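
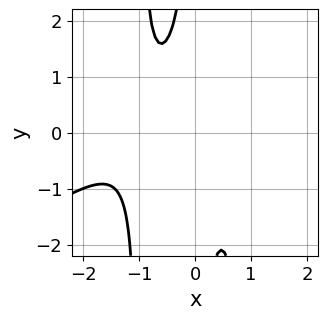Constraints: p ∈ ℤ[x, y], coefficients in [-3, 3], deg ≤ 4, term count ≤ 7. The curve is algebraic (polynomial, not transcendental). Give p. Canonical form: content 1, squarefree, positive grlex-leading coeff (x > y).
2*x^4 - 3*x^3*y + 2*x^3 + 3*x*y + 2

Degree: a generic line meets the curve in up to 4 points, so deg p = 4.
Against the integer gridlines: the curve avoids every integer x-axis point in the box; no y-intercept at any integer in the box.
Together with the visible shape, these determine p as stated.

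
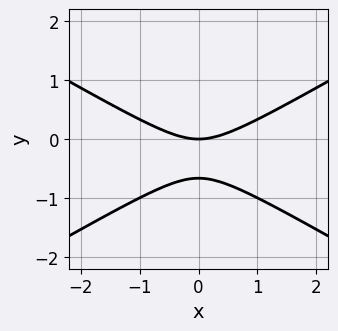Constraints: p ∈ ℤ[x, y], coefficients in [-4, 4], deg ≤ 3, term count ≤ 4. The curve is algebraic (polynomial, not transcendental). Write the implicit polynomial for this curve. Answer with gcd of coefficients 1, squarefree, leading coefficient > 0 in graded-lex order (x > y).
x^2 - 3*y^2 - 2*y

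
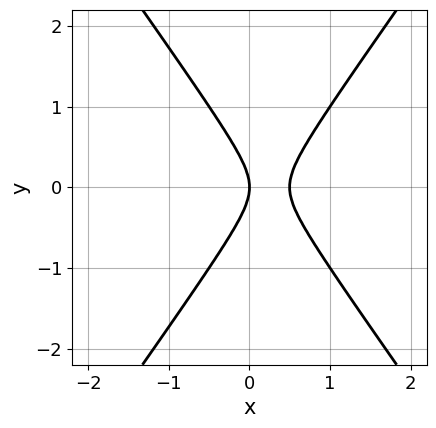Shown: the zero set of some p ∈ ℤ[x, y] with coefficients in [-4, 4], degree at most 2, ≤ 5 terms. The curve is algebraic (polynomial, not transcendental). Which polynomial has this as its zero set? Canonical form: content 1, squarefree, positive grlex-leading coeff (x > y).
2*x^2 - y^2 - x

(a) The degree is 2 — no degree-1 curve has this shape.
(b) Symmetries: it's symmetric under y → −y, forcing even powers of y.
(c) Reading off the gridlines: it meets the y-axis at y = 0 (among the integer gridlines); it meets the x-axis at x = 0 (among the integer gridlines).
(d) The integer polynomial consistent with all of this is the stated p.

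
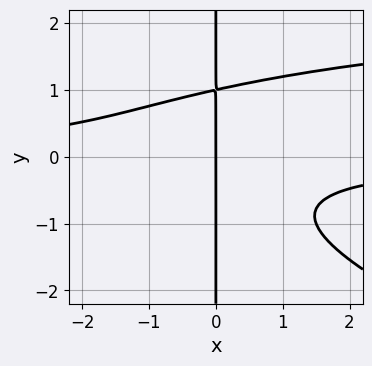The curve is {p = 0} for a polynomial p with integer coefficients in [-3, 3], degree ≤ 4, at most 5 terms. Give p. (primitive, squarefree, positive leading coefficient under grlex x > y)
deg p = 4.
Observable constraints: every point of the y-axis in the box is on the curve; it meets the x-axis at x = 0 (among the integer gridlines).
These observations pin down the coefficients.

x^2*y^2 + 3*x*y^3 - 3*x^2*y - 3*x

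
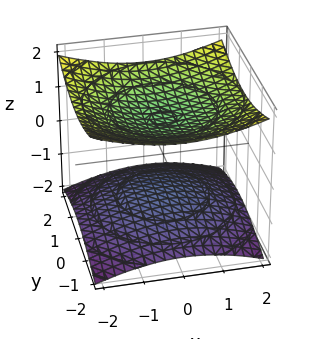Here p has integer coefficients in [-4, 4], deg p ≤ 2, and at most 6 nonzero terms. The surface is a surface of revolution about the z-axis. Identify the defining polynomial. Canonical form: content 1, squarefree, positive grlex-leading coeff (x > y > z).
1. The picture has 2 separate pieces.
2. deg p = 2.
3. Symmetry: the z-axis is an axis of rotation, so x and y enter only as x² + y².
4. Against the integer gridlines: the surface avoids every integer x-axis point in the box; the z-axis gridline crossings are at z ∈ {-1, 1}; no y-intercept at any integer in the box.
5. Together with the visible shape, these determine p as stated.

x^2 + y^2 - 3*z^2 + 3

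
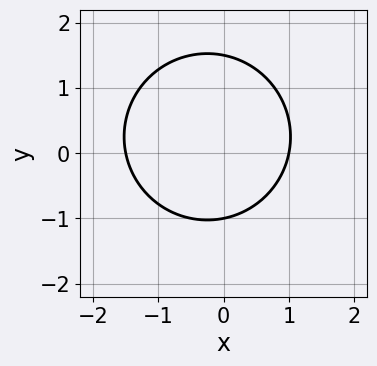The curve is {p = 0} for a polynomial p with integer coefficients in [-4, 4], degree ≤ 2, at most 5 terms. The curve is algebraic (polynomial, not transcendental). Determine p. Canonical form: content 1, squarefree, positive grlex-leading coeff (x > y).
2*x^2 + 2*y^2 + x - y - 3

Degree: the shape is more complex than any degree-1 curve, so deg p = 2.
Against the integer gridlines: it crosses the y-axis at the gridline y = -1; one x-axis crossing is at x = 1.
Together with the visible shape, these determine p as stated.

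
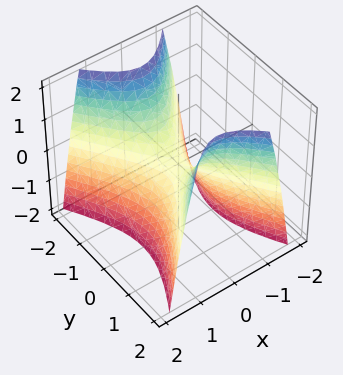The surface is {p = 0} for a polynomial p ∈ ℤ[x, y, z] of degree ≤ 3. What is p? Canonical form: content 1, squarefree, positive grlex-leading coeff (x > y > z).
(a) The degree is 2 — a saddle surface; a quadric.
(b) Symmetries: mirror symmetry x ↦ −x ⇒ only even powers of x; it's symmetric under y → −y, forcing even powers of y.
(c) Checking where it meets the axes: one z-axis crossing is at z = 0; it crosses the x-axis at the gridline x = 0.
(d) Putting this together gives p.

2*x^2 - y^2 + z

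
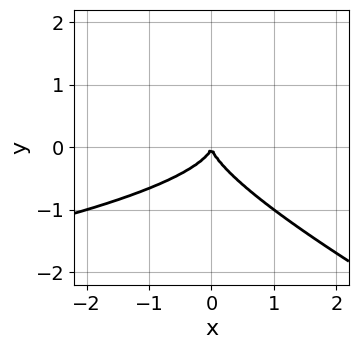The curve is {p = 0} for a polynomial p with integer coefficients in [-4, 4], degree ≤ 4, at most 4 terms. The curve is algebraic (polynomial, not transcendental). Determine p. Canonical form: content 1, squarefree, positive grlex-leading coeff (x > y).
x*y^2 + 2*y^3 + x^2

First, the degree is 3 — no degree-2 curve has this shape.
Next, checking where it meets the axes: it meets the y-axis at y = 0 (among the integer gridlines); one x-axis crossing is at x = 0.
Finally, these observations pin down the coefficients.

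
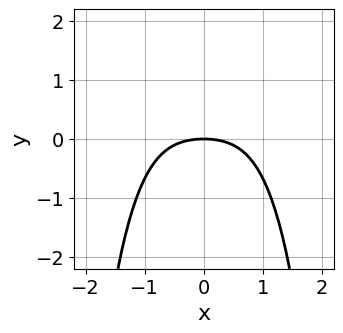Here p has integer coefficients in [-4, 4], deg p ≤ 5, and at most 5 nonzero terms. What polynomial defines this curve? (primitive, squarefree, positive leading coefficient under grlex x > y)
x^4 + x^2 + 3*y

(a) Degree: no degree-3 curve has this shape, so deg p = 4.
(b) Symmetries: mirror symmetry x ↦ −x ⇒ only even powers of x.
(c) Against the integer gridlines: one y-axis crossing is at y = 0; it meets the x-axis at x = 0 (among the integer gridlines).
(d) Together with the visible shape, these determine p as stated.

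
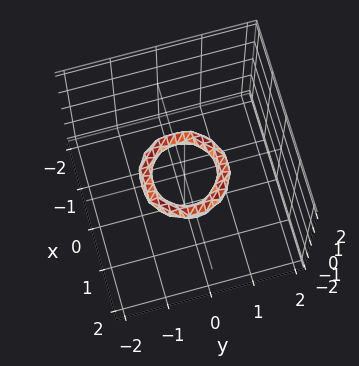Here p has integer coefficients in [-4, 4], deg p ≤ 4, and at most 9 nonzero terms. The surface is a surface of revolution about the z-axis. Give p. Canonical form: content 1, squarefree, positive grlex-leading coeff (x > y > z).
2*x^4 + 4*x^2*y^2 + 2*y^4 - 3*x^2 - 3*y^2 + 3*z^2 + 1

First, degree: the shape is more complex than any degree-3 surface, so deg p = 4.
Then, symmetries: rotational symmetry about the z-axis ⇒ p depends on x, y only through x² + y².
Then, checking where it meets the axes: the y-axis gridline crossings are at y ∈ {-1, 1}; a circular section at z = 0 has radius between 0 and 1; among the integer gridlines, it crosses the x-axis at x ∈ {-1, 1}; the surface avoids every integer z-axis point in the box.
Finally, these observations pin down the coefficients.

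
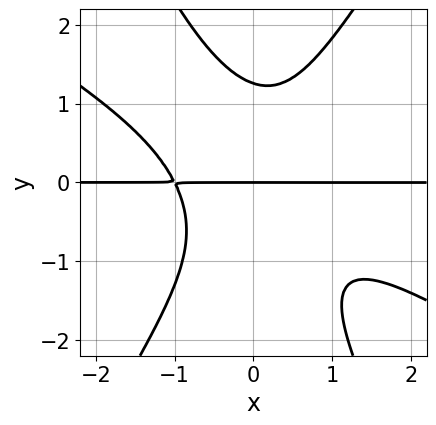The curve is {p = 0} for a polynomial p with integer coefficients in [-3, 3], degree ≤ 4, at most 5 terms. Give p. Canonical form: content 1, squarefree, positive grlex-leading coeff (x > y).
2*x^3*y + 3*x^2*y^2 - x*y^3 - y^4 + 2*y

First, deg p = 4. The shape is more complex than any degree-3 curve.
Next, from the visible intercepts: every point of the x-axis in the box is on the curve; it meets the y-axis at y = 0 (among the integer gridlines).
Finally, assembling these constraints gives the stated polynomial.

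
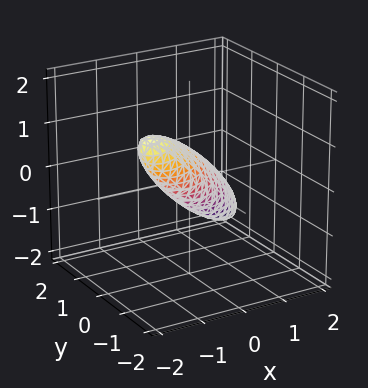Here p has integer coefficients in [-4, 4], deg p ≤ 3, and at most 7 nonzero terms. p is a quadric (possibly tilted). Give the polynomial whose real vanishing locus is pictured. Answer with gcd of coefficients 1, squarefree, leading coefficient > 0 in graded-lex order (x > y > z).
2*x^2 - 2*x*y + 3*x*z + 2*y^2 + 2*z^2 - 1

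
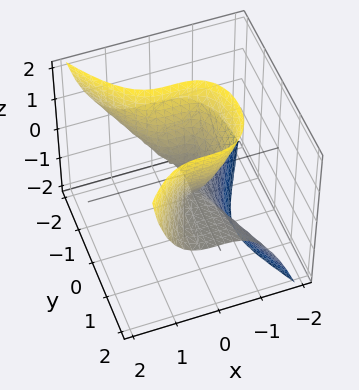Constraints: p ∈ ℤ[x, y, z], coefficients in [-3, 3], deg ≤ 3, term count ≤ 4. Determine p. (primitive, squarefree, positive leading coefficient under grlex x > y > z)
First, degree: the shape is more complex than any degree-2 surface, so deg p = 3.
Next, reading off the gridlines: one x-axis crossing is at x = 0; every point of the y-axis in the box is on the surface; it meets the z-axis at z = 0 (among the integer gridlines).
Finally, the integer polynomial consistent with all of this is the stated p.

3*x^3 - 2*y^2*z + y*z + z^2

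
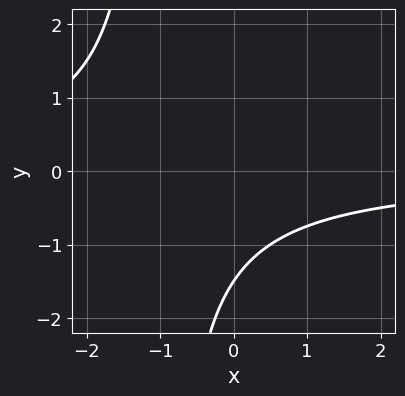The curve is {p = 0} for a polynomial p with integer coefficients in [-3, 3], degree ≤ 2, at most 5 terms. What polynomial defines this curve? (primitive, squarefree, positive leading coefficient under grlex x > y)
1. deg p = 2. The shape is more complex than any degree-1 curve.
2. Reading off the gridlines: no x-intercept at any integer in the box.
3. These observations pin down the coefficients.

2*x*y + 2*y + 3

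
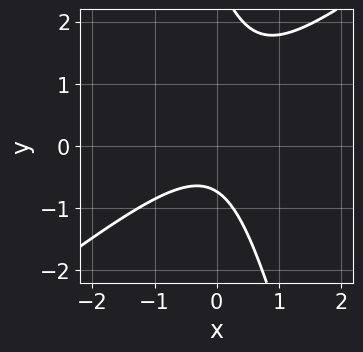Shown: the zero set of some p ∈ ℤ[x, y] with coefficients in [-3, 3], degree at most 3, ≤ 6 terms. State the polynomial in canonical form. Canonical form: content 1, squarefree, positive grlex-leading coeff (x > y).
3*x^2 - 3*x*y - y^2 + 2*y + 2

(a) deg p = 2. A generic line meets the curve in up to 2 points.
(b) From the axis intercepts and sections: no x-intercept at any integer in the box.
(c) Fitting integer coefficients to these (and the overall shape) gives p.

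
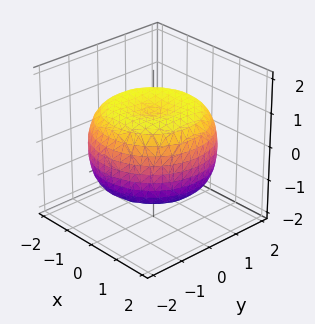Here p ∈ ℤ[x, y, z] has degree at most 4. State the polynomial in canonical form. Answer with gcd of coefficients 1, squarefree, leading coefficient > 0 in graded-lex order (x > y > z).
(a) The degree is 4 — no degree-3 surface has this shape.
(b) Symmetries: rotational symmetry about the z-axis ⇒ p depends on x, y only through x² + y².
(c) From the visible intercepts: among the integer gridlines, it crosses the z-axis at z ∈ {-1, 1}; a circular section at z = -1 has radius between 1 and 2.
(d) Putting this together gives p.

x^4 + 2*x^2*y^2 + y^4 - 2*x^2 - 2*y^2 + 3*z^2 - 3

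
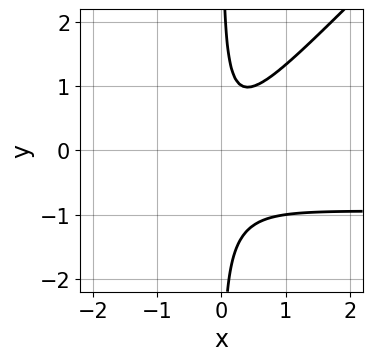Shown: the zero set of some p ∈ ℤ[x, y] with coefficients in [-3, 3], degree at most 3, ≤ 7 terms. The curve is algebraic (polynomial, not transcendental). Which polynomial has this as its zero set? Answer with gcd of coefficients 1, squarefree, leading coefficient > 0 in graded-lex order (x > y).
1. The degree is 3 — the shape is more complex than any degree-2 curve.
2. Observable constraints: it misses every integer gridline on the x-axis; it misses every integer gridline on the y-axis.
3. Together with the visible shape, these determine p as stated.

3*x^2*y - 3*x*y^2 + 3*x^2 - 2*x*y + 1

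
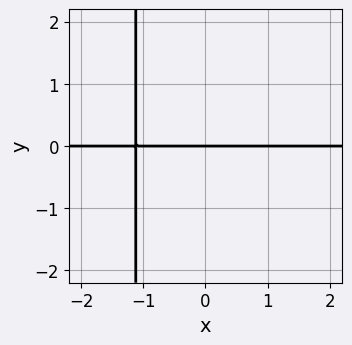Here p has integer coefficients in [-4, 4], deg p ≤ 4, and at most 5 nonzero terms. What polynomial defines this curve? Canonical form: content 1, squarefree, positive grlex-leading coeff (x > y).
3*x^3*y - 2*x*y + 2*y

First, deg p = 4. No degree-3 curve has this shape.
Then, from the visible intercepts: it meets the y-axis at y = 0 (among the integer gridlines); the visible x-axis segment lies entirely on the curve.
Finally, putting this together gives p.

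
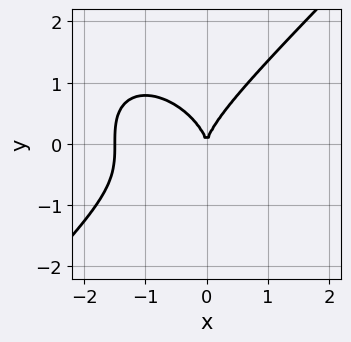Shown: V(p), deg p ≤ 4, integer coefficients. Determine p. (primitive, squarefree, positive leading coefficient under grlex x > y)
The degree is 3 — a generic line meets the curve in up to 3 points.
From the visible intercepts: one x-axis crossing is at x = 0; it crosses the y-axis at the gridline y = 0.
Together with the visible shape, these determine p as stated.

2*x^3 - 2*y^3 + 3*x^2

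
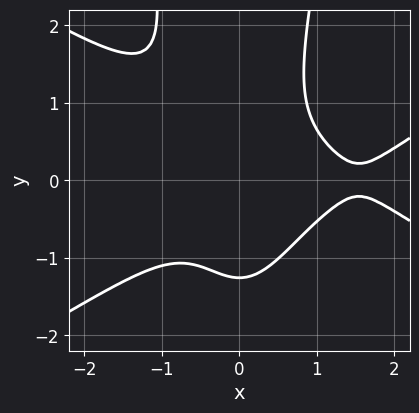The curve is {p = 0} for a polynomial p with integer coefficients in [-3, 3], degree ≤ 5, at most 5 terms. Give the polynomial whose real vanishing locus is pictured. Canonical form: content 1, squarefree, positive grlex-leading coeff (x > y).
1. Degree: no degree-3 curve has this shape, so deg p = 4.
2. Reading off the gridlines: it misses every integer gridline on the x-axis.
3. The integer polynomial consistent with all of this is the stated p.

x^4 - 3*x^2*y^2 - 2*x^3 + y^3 + 2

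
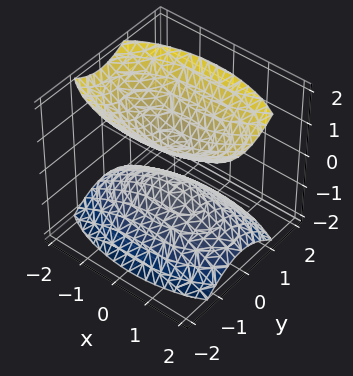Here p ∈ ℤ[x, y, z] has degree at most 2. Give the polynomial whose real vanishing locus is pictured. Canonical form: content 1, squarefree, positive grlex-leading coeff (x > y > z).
First, I count 2 distinct pieces. They look like related sheets of one shape, so recover p as a whole.
Next, degree: two sheets facing apart; a quadric, so deg p = 2.
Next, symmetries: the x ↦ −x reflection is a symmetry, so x appears only in even powers; mirror symmetry z ↦ −z ⇒ only even powers of z; mirror symmetry y ↦ −y ⇒ only even powers of y.
Then, against the integer gridlines: the surface avoids every integer x-axis point in the box; no y-intercept at any integer in the box.
Finally, assembling these constraints gives the stated polynomial.

x^2 + 3*y^2 - 2*z^2 + 1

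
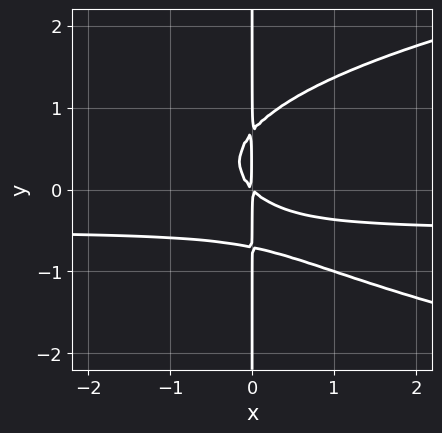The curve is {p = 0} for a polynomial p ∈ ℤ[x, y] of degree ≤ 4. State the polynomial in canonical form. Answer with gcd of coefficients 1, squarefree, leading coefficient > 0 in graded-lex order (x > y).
1. The degree is 4 — the shape is more complex than any degree-3 curve.
2. From the visible intercepts: the visible y-axis segment lies entirely on the curve.
3. These observations pin down the coefficients.

2*x*y^3 - 2*x^2*y - x^2 - x*y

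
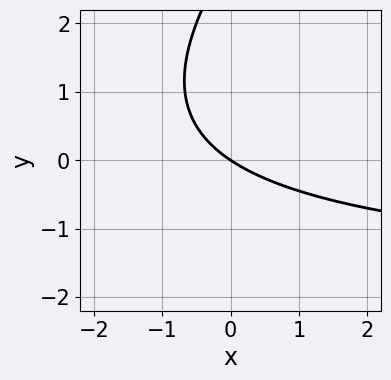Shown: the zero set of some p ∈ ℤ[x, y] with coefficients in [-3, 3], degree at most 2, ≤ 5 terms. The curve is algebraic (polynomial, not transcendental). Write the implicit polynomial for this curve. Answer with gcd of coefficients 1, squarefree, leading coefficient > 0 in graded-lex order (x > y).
1. deg p = 2. A generic line meets the curve in up to 2 points.
2. From the visible intercepts: it meets the y-axis at y = 0 (among the integer gridlines); one x-axis crossing is at x = 0.
3. Putting this together gives p.

x*y - y^2 + 2*x + 3*y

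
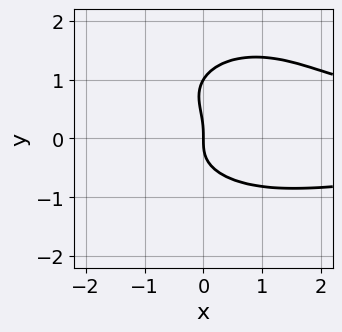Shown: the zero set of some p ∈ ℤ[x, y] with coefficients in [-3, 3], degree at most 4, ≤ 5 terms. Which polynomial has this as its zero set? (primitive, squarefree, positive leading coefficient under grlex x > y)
1. The degree is 4 — a generic line meets the curve in up to 4 points.
2. Reading off the gridlines: it crosses the x-axis at the gridline x = 0; among the integer gridlines, it crosses the y-axis at y ∈ {0, 1}.
3. The integer polynomial consistent with all of this is the stated p.

2*x^2*y^2 + 3*y^4 - 2*x*y^2 - 3*y^3 - 3*x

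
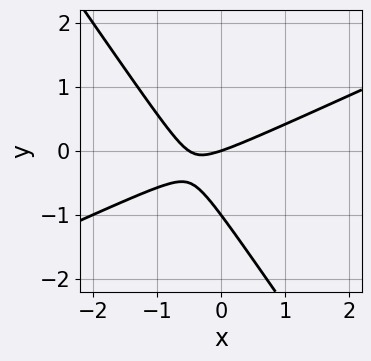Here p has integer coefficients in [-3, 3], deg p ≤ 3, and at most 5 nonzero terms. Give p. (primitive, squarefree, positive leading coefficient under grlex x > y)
2*x^2 - 3*x*y - 3*y^2 + x - 3*y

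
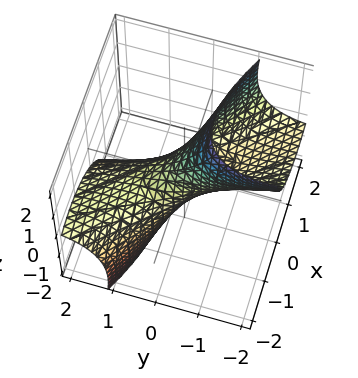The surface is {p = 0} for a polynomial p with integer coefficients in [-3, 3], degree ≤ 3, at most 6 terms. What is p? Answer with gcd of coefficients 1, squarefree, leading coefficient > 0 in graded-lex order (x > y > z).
2*x^2 + 3*x*y + y^2 + 3*y*z + z^2 - 1

The degree is 2 — the shape is more complex than any degree-1 surface.
From the axis intercepts and sections: the z-axis gridline crossings are at z ∈ {-1, 1}; the y-axis gridline crossings are at y ∈ {-1, 1}.
These observations pin down the coefficients.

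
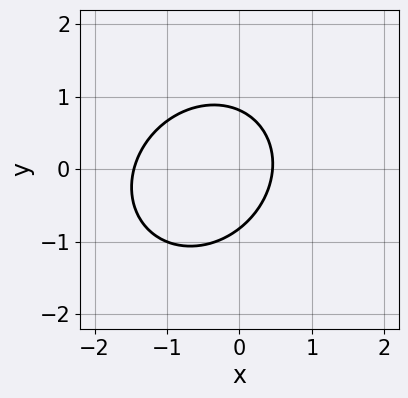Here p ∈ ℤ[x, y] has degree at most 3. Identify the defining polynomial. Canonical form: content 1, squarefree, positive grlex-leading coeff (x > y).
3*x^2 - x*y + 3*y^2 + 3*x - 2

1. The degree is 2 — the shape is more complex than any degree-1 curve.
2. Matching integer coefficients to the picture gives p.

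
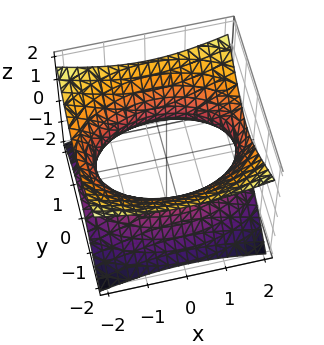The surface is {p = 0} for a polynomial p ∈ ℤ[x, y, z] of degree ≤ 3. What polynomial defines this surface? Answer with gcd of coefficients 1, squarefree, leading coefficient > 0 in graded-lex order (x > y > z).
First, degree: one connected sheet with a waist; a quadric, so deg p = 2.
Next, symmetries: it's symmetric under x → −x, forcing even powers of x; mirror symmetry z ↦ −z ⇒ only even powers of z; the y ↦ −y reflection is a symmetry, so y appears only in even powers.
Next, reading off the gridlines: the surface avoids every integer z-axis point in the box.
Finally, putting this together gives p.

x^2 + 2*y^2 - 3*z^2 - 3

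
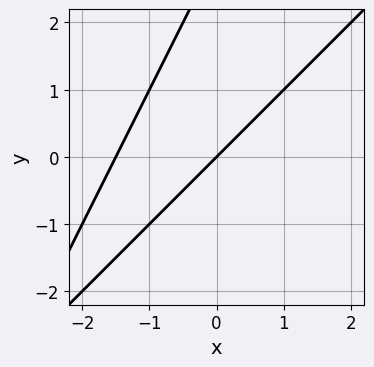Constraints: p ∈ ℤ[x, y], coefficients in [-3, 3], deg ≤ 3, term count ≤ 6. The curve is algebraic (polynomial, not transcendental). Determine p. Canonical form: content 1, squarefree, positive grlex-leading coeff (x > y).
2*x^2 - 3*x*y + y^2 + 3*x - 3*y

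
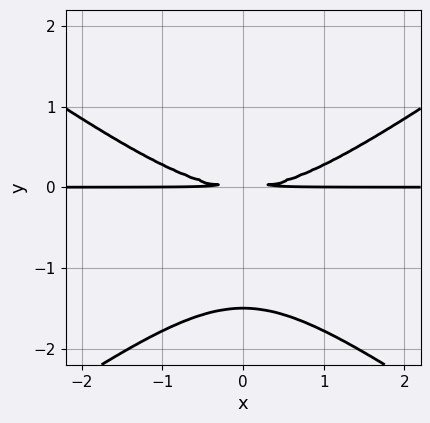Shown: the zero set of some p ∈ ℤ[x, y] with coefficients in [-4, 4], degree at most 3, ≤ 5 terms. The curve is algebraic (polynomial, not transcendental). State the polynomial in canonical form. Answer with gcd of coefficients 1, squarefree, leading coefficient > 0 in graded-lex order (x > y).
x^2*y - 2*y^3 - 3*y^2

1. Degree: the shape is more complex than any degree-2 curve, so deg p = 3.
2. Symmetries: mirror symmetry x ↦ −x ⇒ only even powers of x.
3. Reading off the gridlines: every point of the x-axis in the box is on the curve.
4. These observations pin down the coefficients.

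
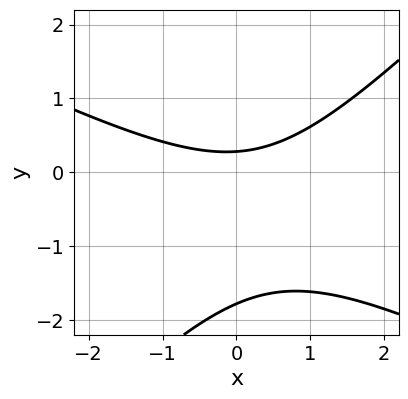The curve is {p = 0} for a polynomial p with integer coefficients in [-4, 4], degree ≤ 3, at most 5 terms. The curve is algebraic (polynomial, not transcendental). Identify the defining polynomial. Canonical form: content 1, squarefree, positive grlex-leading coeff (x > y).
x^2 + x*y - 2*y^2 - 3*y + 1

1. The degree is 2 — no degree-1 curve has this shape.
2. Reading off the gridlines: no x-intercept at any integer in the box.
3. Solving for integer coefficients yields p as stated.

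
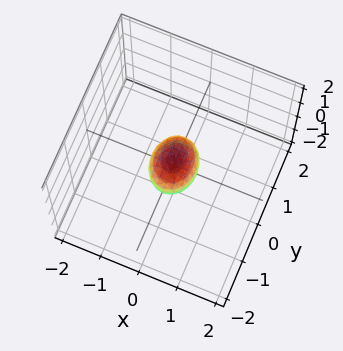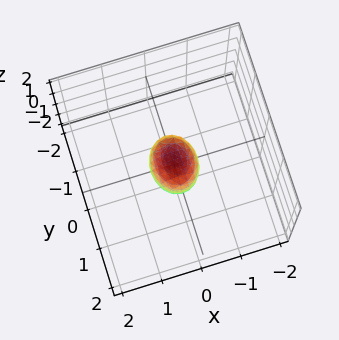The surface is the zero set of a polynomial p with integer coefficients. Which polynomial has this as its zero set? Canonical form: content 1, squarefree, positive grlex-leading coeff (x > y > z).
3*x^2 + 2*y^2 + 2*z^2 - 1

deg p = 2. Bounded and convex; a quadric.
Symmetries: it's symmetric under z → −z, forcing even powers of z; it's symmetric under y → −y, forcing even powers of y; mirror symmetry x ↦ −x ⇒ only even powers of x.
These observations pin down the coefficients.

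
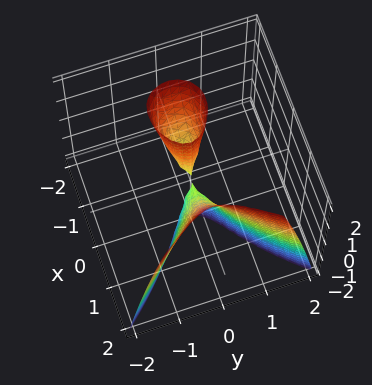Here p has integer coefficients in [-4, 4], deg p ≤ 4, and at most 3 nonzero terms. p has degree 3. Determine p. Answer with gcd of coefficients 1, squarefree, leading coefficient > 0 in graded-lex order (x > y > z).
x^3 - x*z - 3*y^2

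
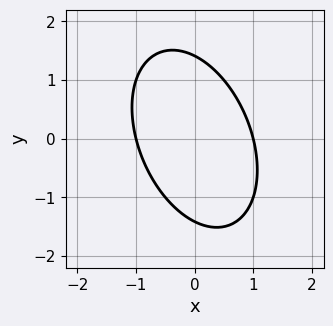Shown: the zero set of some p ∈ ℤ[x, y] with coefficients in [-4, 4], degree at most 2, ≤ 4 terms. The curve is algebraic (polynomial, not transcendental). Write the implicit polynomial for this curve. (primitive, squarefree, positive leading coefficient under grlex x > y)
(a) deg p = 2.
(b) From the visible intercepts: the x-axis gridline crossings are at x ∈ {-1, 1}.
(c) Putting this together gives p.

2*x^2 + x*y + y^2 - 2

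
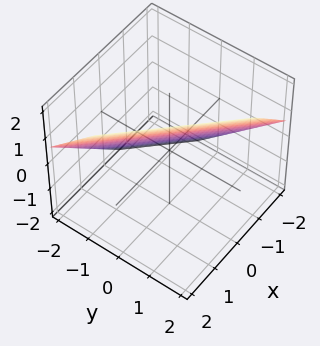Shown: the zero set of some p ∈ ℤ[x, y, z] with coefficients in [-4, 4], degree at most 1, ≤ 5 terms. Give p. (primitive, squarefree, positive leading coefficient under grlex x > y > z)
1. deg p = 1.
2. The integer polynomial consistent with all of this is the stated p.

3*x + 3*y - 3*z + 2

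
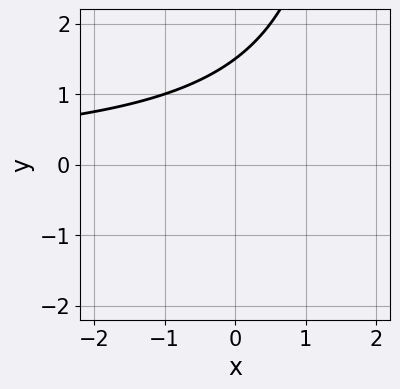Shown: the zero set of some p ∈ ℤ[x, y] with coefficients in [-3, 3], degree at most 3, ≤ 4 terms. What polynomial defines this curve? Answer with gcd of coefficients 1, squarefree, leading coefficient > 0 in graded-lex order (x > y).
(a) The degree is 2 — a generic line meets the curve in up to 2 points.
(b) Against the integer gridlines: it misses every integer gridline on the x-axis.
(c) Together with the visible shape, these determine p as stated.

x*y - 2*y + 3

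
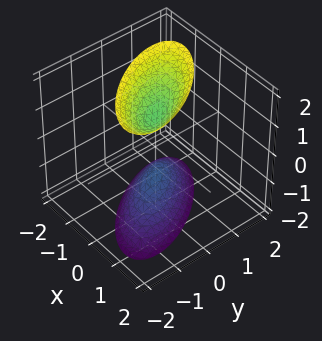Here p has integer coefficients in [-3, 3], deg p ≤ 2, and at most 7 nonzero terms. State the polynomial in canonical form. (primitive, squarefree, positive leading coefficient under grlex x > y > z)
3*x^2 + 3*x*y + 2*y^2 - z^2 + 1

The picture has 2 separate pieces.
The degree is 2 — no degree-1 surface has this shape.
Observable constraints: the z-axis gridline crossings are at z ∈ {-1, 1}; the surface avoids every integer y-axis point in the box; the surface avoids every integer x-axis point in the box.
Assembling these constraints gives the stated polynomial.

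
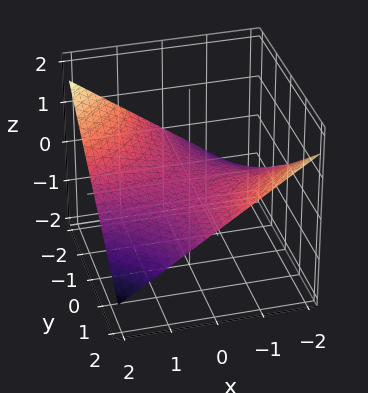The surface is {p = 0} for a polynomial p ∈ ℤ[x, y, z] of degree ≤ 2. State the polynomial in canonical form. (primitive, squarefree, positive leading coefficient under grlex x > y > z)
(a) deg p = 2. A saddle surface; a quadric.
(b) Against the integer gridlines: it meets the z-axis at z = 0 (among the integer gridlines); the visible x-axis segment lies entirely on the surface.
(c) Assembling these constraints gives the stated polynomial. Check: (0, -1, 0) on the y-axis lies on the surface, and p(0, -1, 0) = 0. ✓

x*y + 3*z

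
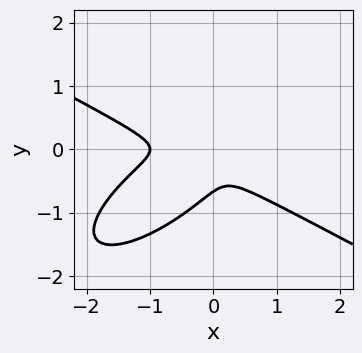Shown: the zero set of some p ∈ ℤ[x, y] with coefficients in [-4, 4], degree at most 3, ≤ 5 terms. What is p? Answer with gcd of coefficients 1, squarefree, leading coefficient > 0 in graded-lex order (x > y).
1. Degree: the shape is more complex than any degree-2 curve, so deg p = 3.
2. Observable constraints: it meets the x-axis at x = -1 (among the integer gridlines).
3. Fitting integer coefficients to these (and the overall shape) gives p.

x^3 - 2*x*y^2 + 3*y^3 + x^2 + 2*y^2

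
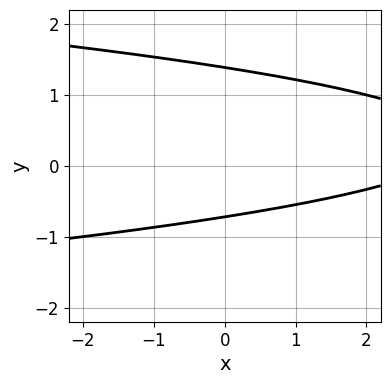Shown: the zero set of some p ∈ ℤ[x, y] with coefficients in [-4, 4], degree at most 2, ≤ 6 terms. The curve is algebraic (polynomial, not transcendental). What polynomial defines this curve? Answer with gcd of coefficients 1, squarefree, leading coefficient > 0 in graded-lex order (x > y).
3*y^2 + x - 2*y - 3

(a) Degree: no degree-1 curve has this shape, so deg p = 2.
(b) Against the integer gridlines: no x-intercept at any integer in the box.
(c) Assembling these constraints gives the stated polynomial.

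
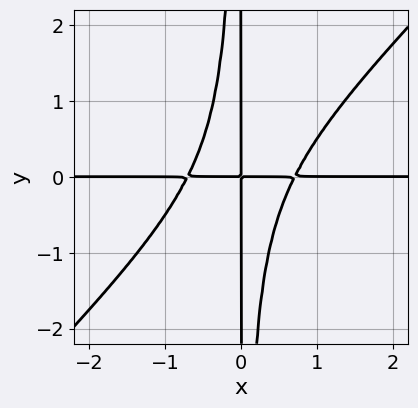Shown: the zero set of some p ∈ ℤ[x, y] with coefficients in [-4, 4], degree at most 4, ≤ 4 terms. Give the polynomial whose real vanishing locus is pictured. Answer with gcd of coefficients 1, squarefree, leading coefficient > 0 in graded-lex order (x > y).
1. The degree is 4 — a generic line meets the curve in up to 4 points.
2. Observable constraints: the visible y-axis segment lies entirely on the curve; every point of the x-axis in the box is on the curve.
3. Together with the visible shape, these determine p as stated.

2*x^3*y - 2*x^2*y^2 - x*y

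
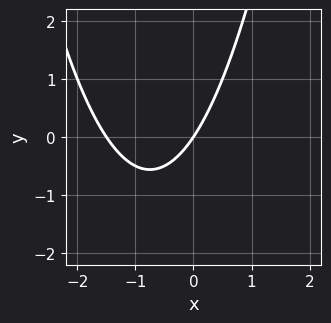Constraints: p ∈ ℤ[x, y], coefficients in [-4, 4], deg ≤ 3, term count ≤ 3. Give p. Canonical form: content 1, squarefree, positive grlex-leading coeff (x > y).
2*x^2 + 3*x - 2*y

deg p = 2. No degree-1 curve has this shape.
Checking where it meets the axes: it crosses the y-axis at the gridline y = 0; it meets the x-axis at x = 0 (among the integer gridlines).
Assembling these constraints gives the stated polynomial.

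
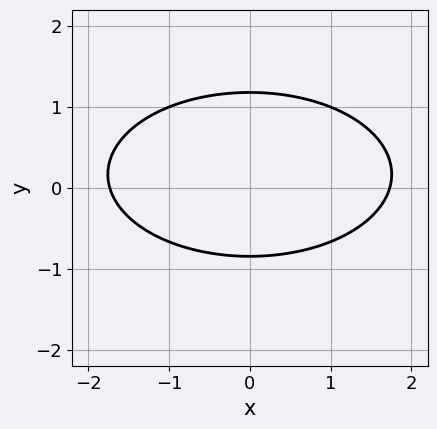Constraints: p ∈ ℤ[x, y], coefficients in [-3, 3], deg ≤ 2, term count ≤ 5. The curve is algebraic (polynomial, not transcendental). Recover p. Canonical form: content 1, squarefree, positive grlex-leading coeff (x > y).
x^2 + 3*y^2 - y - 3

First, deg p = 2.
Then, symmetries: mirror symmetry x ↦ −x ⇒ only even powers of x.
Finally, the integer polynomial consistent with all of this is the stated p.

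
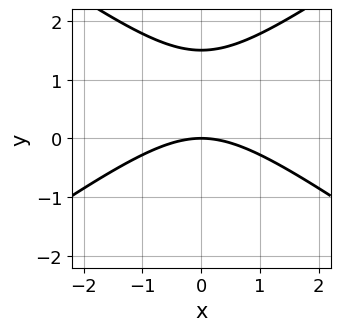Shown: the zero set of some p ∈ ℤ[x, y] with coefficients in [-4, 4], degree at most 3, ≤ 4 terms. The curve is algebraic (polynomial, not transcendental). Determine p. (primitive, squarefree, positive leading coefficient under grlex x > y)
First, degree: the shape is more complex than any degree-1 curve, so deg p = 2.
Next, symmetries: the x ↦ −x reflection is a symmetry, so x appears only in even powers.
Then, checking where it meets the axes: it meets the y-axis at y = 0 (among the integer gridlines); it crosses the x-axis at the gridline x = 0.
Finally, the integer polynomial consistent with all of this is the stated p.

x^2 - 2*y^2 + 3*y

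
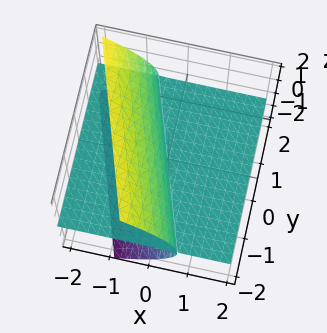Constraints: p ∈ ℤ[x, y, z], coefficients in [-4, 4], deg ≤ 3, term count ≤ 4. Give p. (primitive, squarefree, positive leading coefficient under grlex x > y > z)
There are 2 components.
Degree: no degree-2 surface has this shape, so deg p = 3.
From the axis intercepts and sections: every point of the x-axis in the box is on the surface; one z-axis crossing is at z = 0; every point of the y-axis in the box is on the surface.
These observations pin down the coefficients.

z^3 + 3*x*z + y*z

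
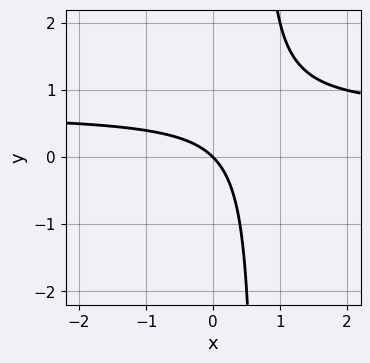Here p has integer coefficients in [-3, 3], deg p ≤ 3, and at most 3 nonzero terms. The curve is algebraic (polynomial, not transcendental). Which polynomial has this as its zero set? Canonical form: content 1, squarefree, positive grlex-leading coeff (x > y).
3*x*y - 2*x - 2*y

(a) Degree: no degree-1 curve has this shape, so deg p = 2.
(b) Reading off the gridlines: it meets the x-axis at x = 0 (among the integer gridlines); it meets the y-axis at y = 0 (among the integer gridlines).
(c) Putting this together gives p.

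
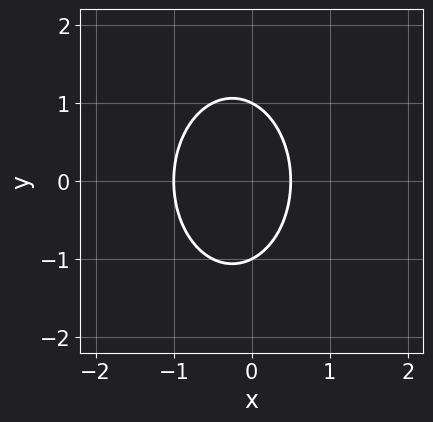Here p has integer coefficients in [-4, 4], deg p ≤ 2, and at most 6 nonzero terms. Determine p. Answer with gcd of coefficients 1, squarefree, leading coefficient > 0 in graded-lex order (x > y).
deg p = 2. No degree-1 curve has this shape.
Symmetries: mirror symmetry y ↦ −y ⇒ only even powers of y.
From the axis intercepts and sections: it meets the x-axis at x = -1 (among the integer gridlines); the y-axis gridline crossings are at y ∈ {-1, 1}.
These observations pin down the coefficients.

2*x^2 + y^2 + x - 1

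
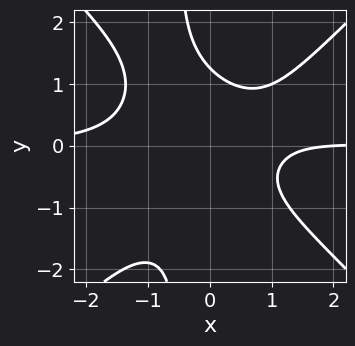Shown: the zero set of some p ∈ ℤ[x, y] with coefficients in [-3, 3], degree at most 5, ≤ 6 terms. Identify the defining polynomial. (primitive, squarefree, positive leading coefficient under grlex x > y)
2*x^3*y - 2*x*y^3 - y^3 - x + 2

The degree is 4 — a generic line meets the curve in up to 4 points.
Observable constraints: one x-axis crossing is at x = 2.
Fitting integer coefficients to these (and the overall shape) gives p.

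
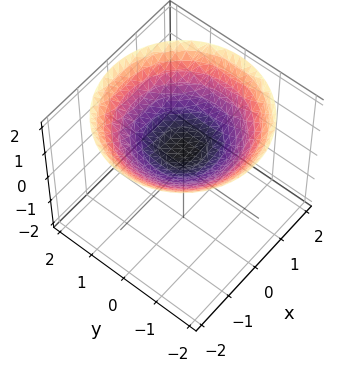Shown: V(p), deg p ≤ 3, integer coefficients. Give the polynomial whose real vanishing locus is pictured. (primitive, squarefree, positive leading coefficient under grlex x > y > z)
(a) Degree: the shape is more complex than any degree-1 surface, so deg p = 2.
(b) Symmetry: the z-axis is an axis of rotation, so x and y enter only as x² + y².
(c) From the axis intercepts and sections: no x-intercept at any integer in the box; a circular section at z = 1 has radius exactly 1; no y-intercept at any integer in the box.
(d) These observations pin down the coefficients.

x^2 + y^2 - 3*z + 2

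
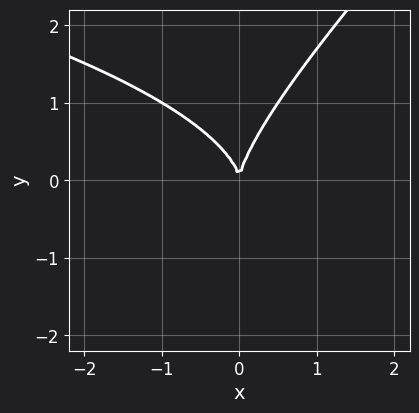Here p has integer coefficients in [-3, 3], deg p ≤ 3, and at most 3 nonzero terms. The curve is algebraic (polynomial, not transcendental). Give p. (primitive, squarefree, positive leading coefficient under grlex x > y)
x*y^2 - y^3 + 2*x^2

Degree: no degree-2 curve has this shape, so deg p = 3.
Checking where it meets the axes: it crosses the y-axis at the gridline y = 0; it meets the x-axis at x = 0 (among the integer gridlines).
Together with the visible shape, these determine p as stated.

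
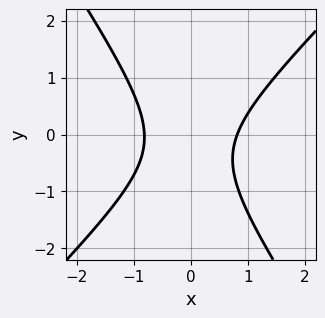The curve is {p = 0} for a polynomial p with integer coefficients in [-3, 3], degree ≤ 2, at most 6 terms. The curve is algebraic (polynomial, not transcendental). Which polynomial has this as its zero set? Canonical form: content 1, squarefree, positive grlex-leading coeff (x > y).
3*x^2 - x*y - 2*y^2 - y - 2

First, the degree is 2 — the shape is more complex than any degree-1 curve.
Next, observable constraints: no y-intercept at any integer in the box.
Finally, together with the visible shape, these determine p as stated.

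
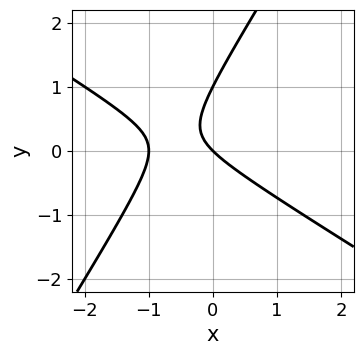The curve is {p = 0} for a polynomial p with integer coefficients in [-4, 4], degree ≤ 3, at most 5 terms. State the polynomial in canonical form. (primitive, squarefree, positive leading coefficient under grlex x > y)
x^2 + x*y - y^2 + x + y

Degree: no degree-1 curve has this shape, so deg p = 2.
From the visible intercepts: among the integer gridlines, it crosses the x-axis at x ∈ {-1, 0}; among the integer gridlines, it crosses the y-axis at y ∈ {0, 1}.
Putting this together gives p.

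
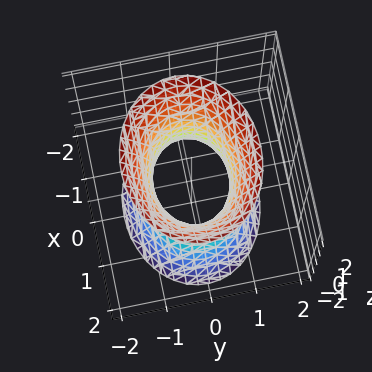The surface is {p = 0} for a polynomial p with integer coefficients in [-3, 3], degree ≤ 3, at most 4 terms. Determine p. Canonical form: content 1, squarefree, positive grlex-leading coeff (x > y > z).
2*x^2 + 3*y^2 - z^2 - 2

Degree: one connected sheet with a waist; a quadric, so deg p = 2.
Symmetries: mirror symmetry y ↦ −y ⇒ only even powers of y; mirror symmetry z ↦ −z ⇒ only even powers of z; mirror symmetry x ↦ −x ⇒ only even powers of x.
From the visible intercepts: the surface avoids every integer z-axis point in the box; the x-axis gridline crossings are at x ∈ {-1, 1}.
Fitting integer coefficients to these (and the overall shape) gives p.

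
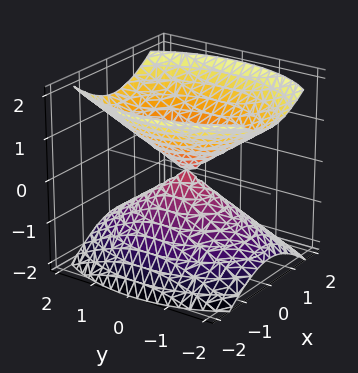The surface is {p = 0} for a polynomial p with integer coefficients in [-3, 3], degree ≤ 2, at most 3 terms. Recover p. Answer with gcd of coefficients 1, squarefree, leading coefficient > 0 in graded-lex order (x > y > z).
The picture has 2 separate pieces. They look like related sheets of one shape, so recover p as a whole.
Degree: a double cone through the origin; a quadric, so deg p = 2.
Symmetries: it's symmetric under z → −z, forcing even powers of z; mirror symmetry x ↦ −x ⇒ only even powers of x; mirror symmetry y ↦ −y ⇒ only even powers of y.
Reading off the gridlines: one y-axis crossing is at y = 0; it crosses the z-axis at the gridline z = 0; it meets the x-axis at x = 0 (among the integer gridlines).
Solving for integer coefficients yields p as stated.

2*x^2 + y^2 - 2*z^2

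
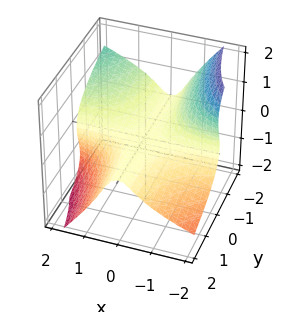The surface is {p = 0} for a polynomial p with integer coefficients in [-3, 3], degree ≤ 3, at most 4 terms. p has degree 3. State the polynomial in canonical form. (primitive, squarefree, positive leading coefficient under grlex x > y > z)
2*x^2*y + 3*x*z^2 + 3*z^3 + 2*z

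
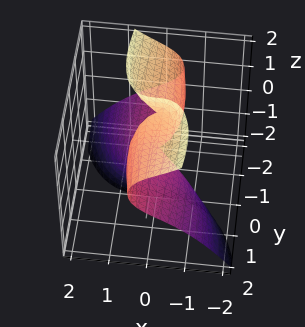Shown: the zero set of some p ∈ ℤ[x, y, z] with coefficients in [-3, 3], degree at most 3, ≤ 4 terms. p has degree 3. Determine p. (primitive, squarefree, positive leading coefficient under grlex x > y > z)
2*x^3 + x*y^2 + 2*y*z^2 - 3*y*z

The degree is 3 — a generic line meets the surface in up to 3 points.
Checking where it meets the axes: the visible z-axis segment lies entirely on the surface; every point of the y-axis in the box is on the surface; one x-axis crossing is at x = 0.
Solving for integer coefficients yields p as stated.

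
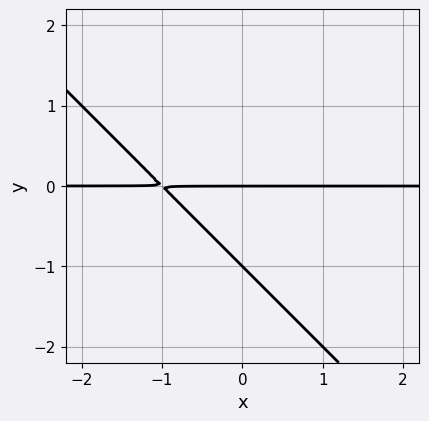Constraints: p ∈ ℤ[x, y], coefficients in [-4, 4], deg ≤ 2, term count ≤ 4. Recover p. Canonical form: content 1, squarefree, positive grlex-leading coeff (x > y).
deg p = 2. The shape is more complex than any degree-1 curve.
From the visible intercepts: every point of the x-axis in the box is on the curve; the y-axis gridline crossings are at y ∈ {-1, 0}.
Solving for integer coefficients yields p as stated.

x*y + y^2 + y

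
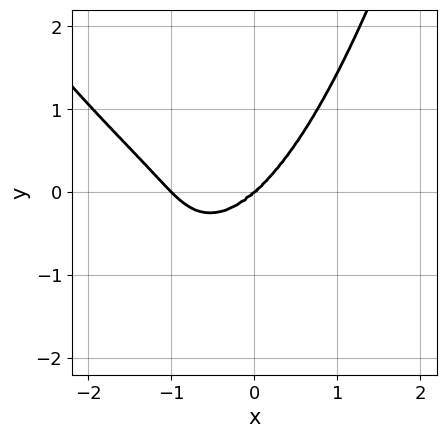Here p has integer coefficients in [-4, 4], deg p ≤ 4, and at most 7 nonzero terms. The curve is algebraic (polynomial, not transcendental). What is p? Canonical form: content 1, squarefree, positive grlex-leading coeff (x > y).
Degree: a generic line meets the curve in up to 4 points, so deg p = 4.
Checking where it meets the axes: it crosses the y-axis at the gridline y = 0; among the integer gridlines, it crosses the x-axis at x ∈ {-1, 0}.
Fitting integer coefficients to these (and the overall shape) gives p.

2*x^4 + 2*x^3*y + x^2*y^2 + 2*x^3 - 3*y^3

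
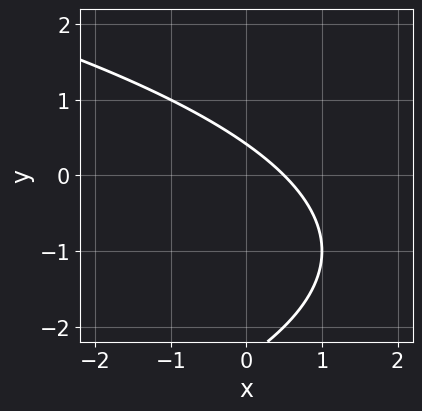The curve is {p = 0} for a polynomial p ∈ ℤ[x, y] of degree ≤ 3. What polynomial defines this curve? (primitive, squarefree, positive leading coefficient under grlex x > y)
y^2 + 2*x + 2*y - 1

The degree is 2 — a generic line meets the curve in up to 2 points.
Matching integer coefficients to the picture gives p.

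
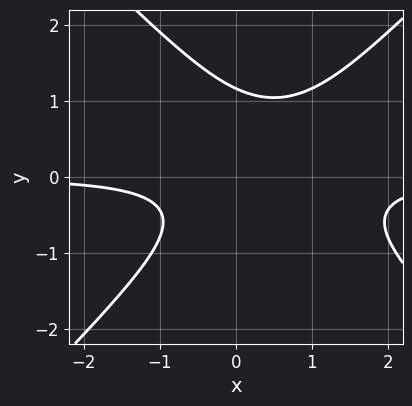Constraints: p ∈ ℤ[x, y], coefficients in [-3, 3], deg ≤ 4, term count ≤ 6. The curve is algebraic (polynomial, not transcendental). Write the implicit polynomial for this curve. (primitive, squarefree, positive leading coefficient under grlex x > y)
deg p = 3.
From the visible intercepts: it misses every integer gridline on the x-axis.
Solving for integer coefficients yields p as stated.

3*x^2*y - 3*y^3 - 3*x*y + 2*y^2 + 2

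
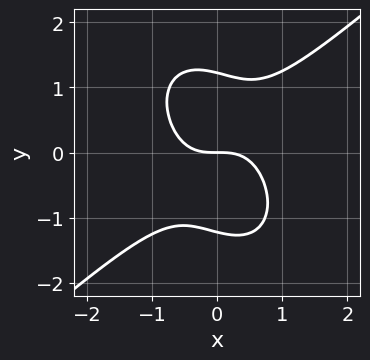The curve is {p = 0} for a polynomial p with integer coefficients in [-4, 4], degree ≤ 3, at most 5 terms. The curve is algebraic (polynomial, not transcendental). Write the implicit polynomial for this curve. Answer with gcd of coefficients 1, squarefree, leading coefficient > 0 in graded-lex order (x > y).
deg p = 3.
From the axis intercepts and sections: it meets the x-axis at x = 0 (among the integer gridlines); it crosses the y-axis at the gridline y = 0.
Assembling these constraints gives the stated polynomial.

3*x^3 - x^2*y - x*y^2 - 2*y^3 + 3*y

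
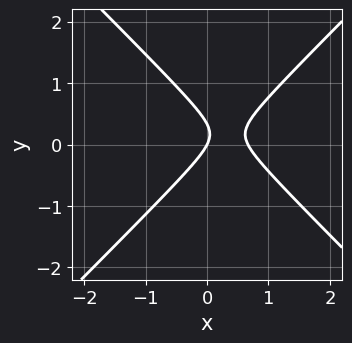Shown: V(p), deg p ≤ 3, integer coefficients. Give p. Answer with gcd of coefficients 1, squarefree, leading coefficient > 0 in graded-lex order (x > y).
3*x^2 - 3*y^2 - 2*x + y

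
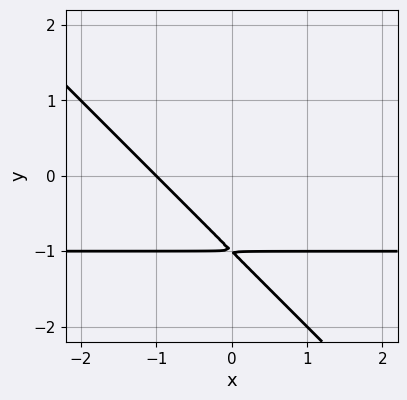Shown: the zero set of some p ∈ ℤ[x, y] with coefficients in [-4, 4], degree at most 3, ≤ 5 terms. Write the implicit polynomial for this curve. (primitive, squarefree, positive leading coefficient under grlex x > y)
First, degree: the shape is more complex than any degree-1 curve, so deg p = 2.
Next, observable constraints: it crosses the x-axis at the gridline x = -1.
Finally, solving for integer coefficients yields p as stated.

x*y + y^2 + x + 2*y + 1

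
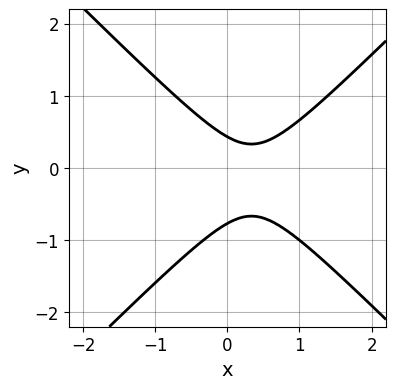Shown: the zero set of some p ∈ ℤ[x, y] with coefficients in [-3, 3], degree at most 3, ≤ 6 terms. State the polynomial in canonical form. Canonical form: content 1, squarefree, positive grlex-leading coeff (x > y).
The degree is 2 — no degree-1 curve has this shape.
Reading off the gridlines: the curve avoids every integer x-axis point in the box.
Assembling these constraints gives the stated polynomial.

3*x^2 - 3*y^2 - 2*x - y + 1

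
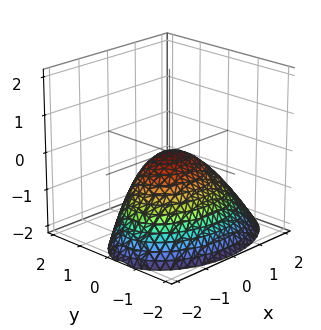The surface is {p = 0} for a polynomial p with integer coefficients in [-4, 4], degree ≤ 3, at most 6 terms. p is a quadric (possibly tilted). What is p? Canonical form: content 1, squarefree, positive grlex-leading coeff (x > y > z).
x^2 + 2*y^2 - y*z + 2*z

First, deg p = 2. No degree-1 surface has this shape.
Then, from the visible intercepts: it meets the z-axis at z = 0 (among the integer gridlines); one y-axis crossing is at y = 0.
Finally, the integer polynomial consistent with all of this is the stated p.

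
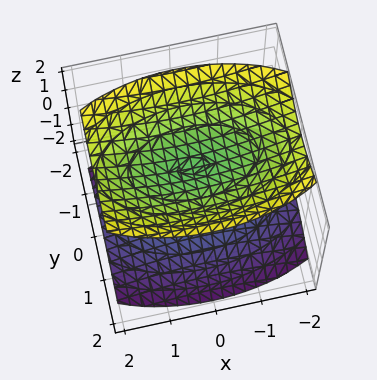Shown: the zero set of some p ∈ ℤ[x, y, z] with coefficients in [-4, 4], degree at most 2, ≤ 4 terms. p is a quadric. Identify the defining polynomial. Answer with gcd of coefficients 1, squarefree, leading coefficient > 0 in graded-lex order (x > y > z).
x^2 + 3*y^2 - 3*z^2 + 3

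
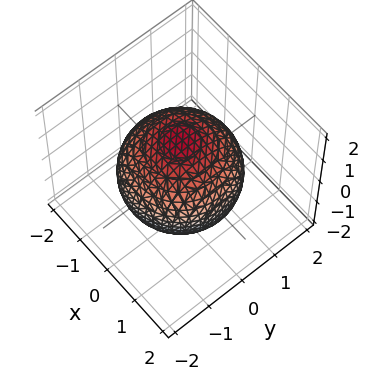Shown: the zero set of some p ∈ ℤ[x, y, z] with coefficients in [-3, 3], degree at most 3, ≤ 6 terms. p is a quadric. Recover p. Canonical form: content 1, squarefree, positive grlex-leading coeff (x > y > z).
x^2 + y^2 + z^2 - 2

First, degree: bounded and convex; a quadric, so deg p = 2.
Next, symmetries: the z ↦ −z reflection is a symmetry, so z appears only in even powers; rotational symmetry about the z-axis ⇒ p depends on x, y only through x² + y².
Next, observable constraints: a circular section at z = 1 has radius exactly 1.
Finally, these observations pin down the coefficients.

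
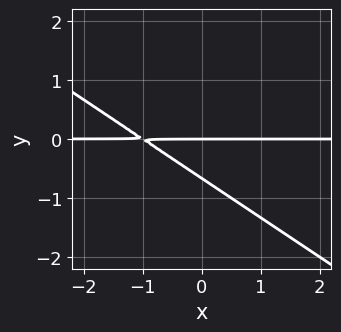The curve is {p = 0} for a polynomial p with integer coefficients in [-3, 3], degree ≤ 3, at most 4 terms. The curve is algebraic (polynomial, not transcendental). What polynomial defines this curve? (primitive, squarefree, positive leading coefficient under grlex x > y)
2*x*y + 3*y^2 + 2*y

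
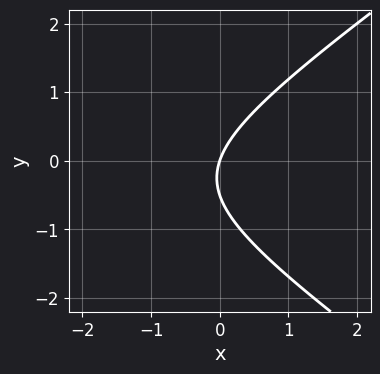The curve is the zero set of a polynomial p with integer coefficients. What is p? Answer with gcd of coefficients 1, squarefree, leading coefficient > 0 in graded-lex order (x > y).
x^2 - 2*y^2 + 3*x - y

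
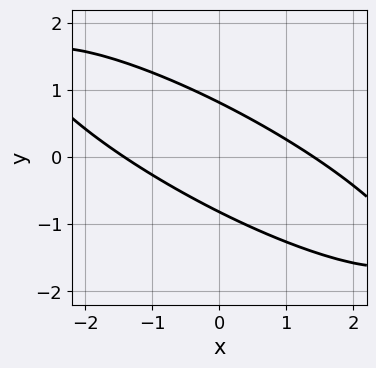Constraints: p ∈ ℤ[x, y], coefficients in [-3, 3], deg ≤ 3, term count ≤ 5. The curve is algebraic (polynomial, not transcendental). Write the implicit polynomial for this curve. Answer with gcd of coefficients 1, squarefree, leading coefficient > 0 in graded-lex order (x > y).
deg p = 2. A generic line meets the curve in up to 2 points.
The integer polynomial consistent with all of this is the stated p.

x^2 + 3*x*y + 3*y^2 - 2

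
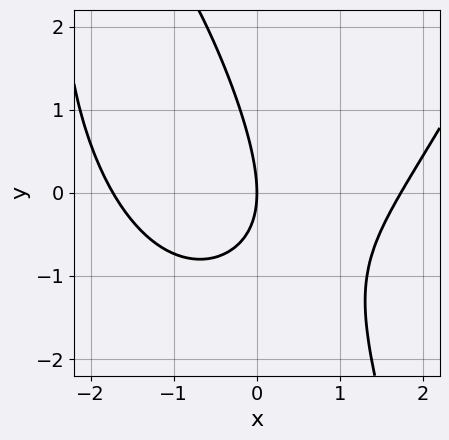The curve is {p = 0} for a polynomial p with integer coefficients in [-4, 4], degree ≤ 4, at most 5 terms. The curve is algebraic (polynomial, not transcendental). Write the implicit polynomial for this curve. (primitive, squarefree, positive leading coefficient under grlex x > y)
x^3 - 2*x*y - y^2 - 3*x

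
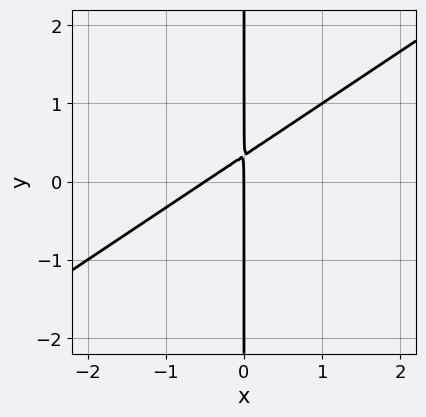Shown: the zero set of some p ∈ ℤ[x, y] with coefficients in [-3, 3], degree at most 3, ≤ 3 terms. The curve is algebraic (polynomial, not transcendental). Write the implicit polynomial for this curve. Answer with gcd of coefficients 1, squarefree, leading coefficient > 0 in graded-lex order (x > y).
First, degree: no degree-1 curve has this shape, so deg p = 2.
Then, from the visible intercepts: it crosses the x-axis at the gridline x = 0; the visible y-axis segment lies entirely on the curve.
Finally, matching integer coefficients to the picture gives p.

2*x^2 - 3*x*y + x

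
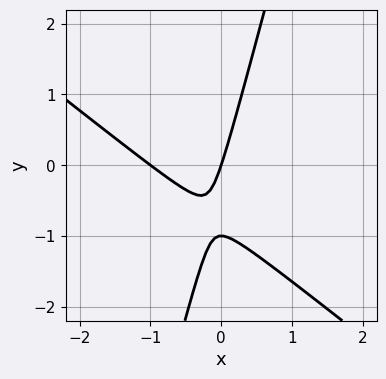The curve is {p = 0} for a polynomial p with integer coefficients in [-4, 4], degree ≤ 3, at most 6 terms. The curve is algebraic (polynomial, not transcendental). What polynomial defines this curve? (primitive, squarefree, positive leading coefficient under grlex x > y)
1. Degree: no degree-1 curve has this shape, so deg p = 2.
2. Against the integer gridlines: among the integer gridlines, it crosses the x-axis at x ∈ {-1, 0}; among the integer gridlines, it crosses the y-axis at y ∈ {-1, 0}.
3. Matching integer coefficients to the picture gives p.

3*x^2 + 3*x*y - y^2 + 3*x - y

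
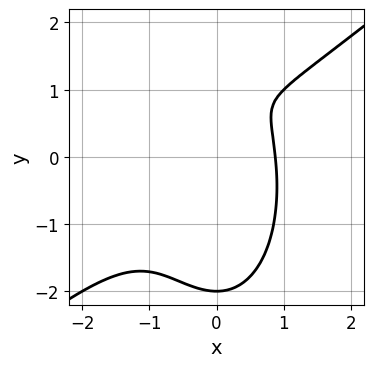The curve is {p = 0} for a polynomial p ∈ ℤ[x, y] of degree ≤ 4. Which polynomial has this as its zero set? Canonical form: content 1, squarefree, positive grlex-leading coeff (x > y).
3*x^3 - 3*x^2*y - y^3 + 3*y - 2

First, the degree is 3 — no degree-2 curve has this shape.
Then, against the integer gridlines: one y-axis crossing is at y = -2.
Finally, together with the visible shape, these determine p as stated.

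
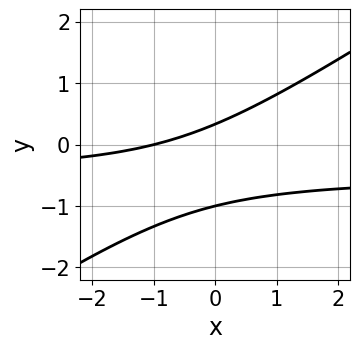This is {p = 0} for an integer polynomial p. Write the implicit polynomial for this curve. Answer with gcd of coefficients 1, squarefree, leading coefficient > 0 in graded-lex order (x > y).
2*x*y - 3*y^2 + x - 2*y + 1

1. The degree is 2 — no degree-1 curve has this shape.
2. Against the integer gridlines: it crosses the x-axis at the gridline x = -1; it meets the y-axis at y = -1 (among the integer gridlines).
3. These observations pin down the coefficients.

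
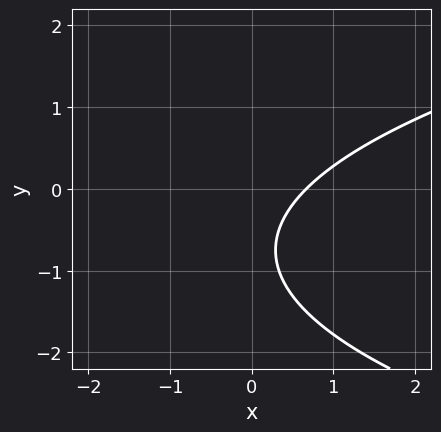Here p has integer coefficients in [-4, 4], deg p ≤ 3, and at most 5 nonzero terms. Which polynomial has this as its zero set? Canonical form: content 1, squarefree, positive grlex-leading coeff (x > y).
2*y^2 - 3*x + 3*y + 2

First, degree: the shape is more complex than any degree-1 curve, so deg p = 2.
Next, observable constraints: the curve avoids every integer y-axis point in the box.
Finally, putting this together gives p.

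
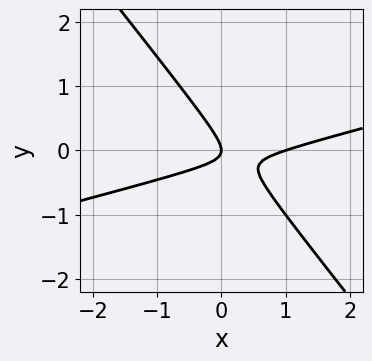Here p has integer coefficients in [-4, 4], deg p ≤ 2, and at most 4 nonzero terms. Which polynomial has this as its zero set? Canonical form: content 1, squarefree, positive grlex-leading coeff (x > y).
x^2 - 3*x*y - 3*y^2 - x

First, the degree is 2 — the shape is more complex than any degree-1 curve.
Next, reading off the gridlines: it meets the y-axis at y = 0 (among the integer gridlines); the x-axis gridline crossings are at x ∈ {0, 1}.
Finally, the integer polynomial consistent with all of this is the stated p.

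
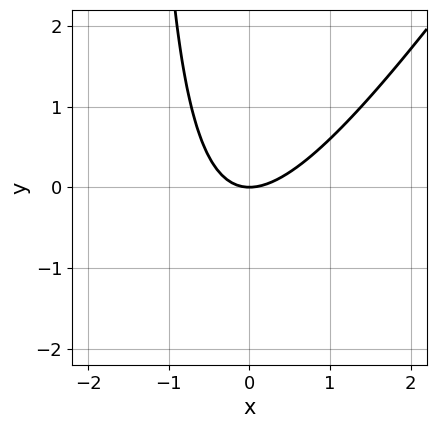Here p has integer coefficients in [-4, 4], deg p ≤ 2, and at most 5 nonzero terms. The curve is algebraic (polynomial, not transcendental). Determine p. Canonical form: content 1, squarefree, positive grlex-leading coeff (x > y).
(a) Degree: no degree-1 curve has this shape, so deg p = 2.
(b) Observable constraints: it meets the y-axis at y = 0 (among the integer gridlines); it crosses the x-axis at the gridline x = 0.
(c) Assembling these constraints gives the stated polynomial.

3*x^2 - 2*x*y - 3*y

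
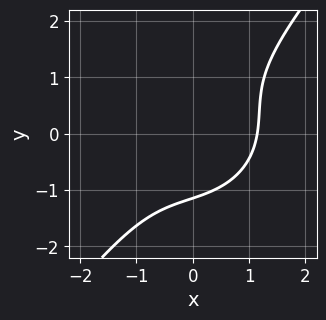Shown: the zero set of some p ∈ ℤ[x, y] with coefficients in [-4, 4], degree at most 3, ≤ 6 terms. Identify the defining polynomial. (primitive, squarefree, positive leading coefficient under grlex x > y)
2*x^3 - x^2*y + 2*x*y^2 - 2*y^3 - 3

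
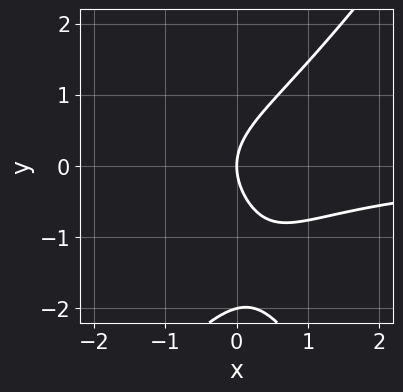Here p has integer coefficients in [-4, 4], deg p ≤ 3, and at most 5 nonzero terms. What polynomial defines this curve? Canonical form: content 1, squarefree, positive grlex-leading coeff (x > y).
2*x^2*y - y^3 + x*y - 2*y^2 + 3*x

First, degree: the shape is more complex than any degree-2 curve, so deg p = 3.
Next, against the integer gridlines: one x-axis crossing is at x = 0; the y-axis gridline crossings are at y ∈ {-2, 0}.
Finally, the integer polynomial consistent with all of this is the stated p.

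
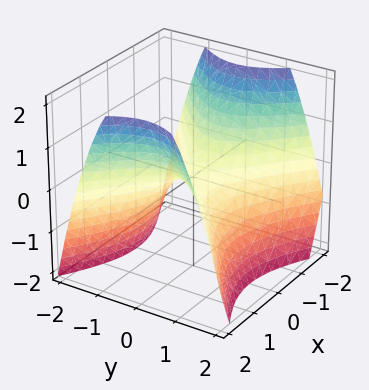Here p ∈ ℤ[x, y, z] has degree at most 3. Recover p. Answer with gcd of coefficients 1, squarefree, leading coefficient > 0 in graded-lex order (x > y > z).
2*x^2 - 3*y^2 - 3*z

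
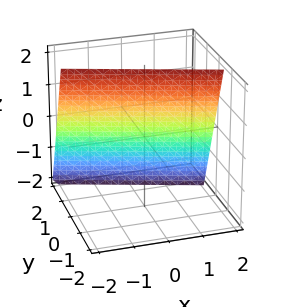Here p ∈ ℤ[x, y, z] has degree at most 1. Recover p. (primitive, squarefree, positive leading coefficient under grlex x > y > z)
1. The degree is 1 — every cross-section is a straight line — this is a plane.
2. From the visible intercepts: it crosses the z-axis at the gridline z = 2; it crosses the x-axis at the gridline x = 2.
3. Putting this together gives p.

x + 3*y + z - 2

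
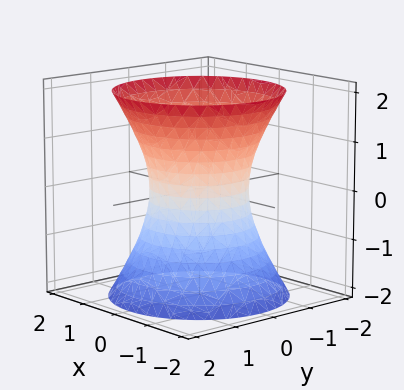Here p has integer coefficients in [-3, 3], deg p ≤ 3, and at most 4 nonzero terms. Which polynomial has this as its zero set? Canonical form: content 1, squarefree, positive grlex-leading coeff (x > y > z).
deg p = 2. One connected sheet with a waist; a quadric.
Symmetries: it's symmetric under z → −z, forcing even powers of z; the z-axis is an axis of rotation, so x and y enter only as x² + y².
Against the integer gridlines: a circular section at z = -2 has radius between 1 and 2; among the integer gridlines, it crosses the x-axis at x ∈ {-1, 1}; it misses every integer gridline on the z-axis.
Putting this together gives p. Check: (0, 1, 0) on the y-axis lies on the surface, and p(0, 1, 0) = 0. ✓

2*x^2 + 2*y^2 - z^2 - 2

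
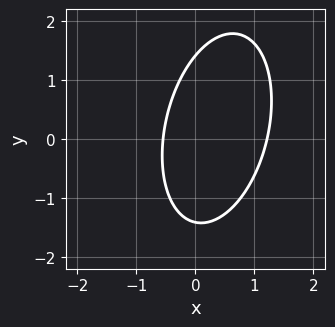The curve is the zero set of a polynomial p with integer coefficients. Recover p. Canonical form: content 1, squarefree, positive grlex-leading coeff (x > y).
3*x^2 - x*y + y^2 - 2*x - 2

(a) Degree: a generic line meets the curve in up to 2 points, so deg p = 2.
(b) The integer polynomial consistent with all of this is the stated p.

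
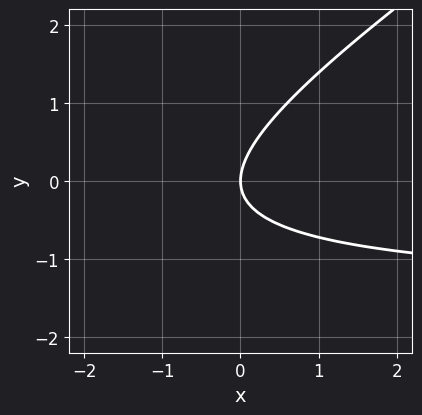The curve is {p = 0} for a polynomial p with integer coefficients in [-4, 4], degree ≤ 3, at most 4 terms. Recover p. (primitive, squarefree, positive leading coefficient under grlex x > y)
(a) deg p = 2. The shape is more complex than any degree-1 curve.
(b) From the visible intercepts: one y-axis crossing is at y = 0; it crosses the x-axis at the gridline x = 0.
(c) Putting this together gives p.

2*x*y - 3*y^2 + 3*x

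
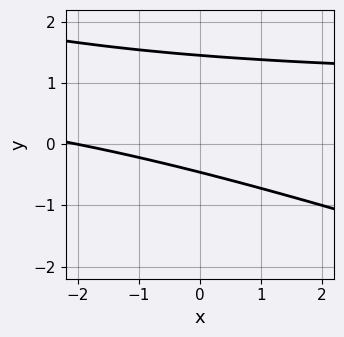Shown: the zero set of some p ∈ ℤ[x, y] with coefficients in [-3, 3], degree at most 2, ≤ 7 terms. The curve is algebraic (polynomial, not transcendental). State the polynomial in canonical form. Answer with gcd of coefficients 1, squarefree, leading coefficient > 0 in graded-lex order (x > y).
x*y + 3*y^2 - x - 3*y - 2

First, the degree is 2 — no degree-1 curve has this shape.
Next, reading off the gridlines: it crosses the x-axis at the gridline x = -2.
Finally, putting this together gives p.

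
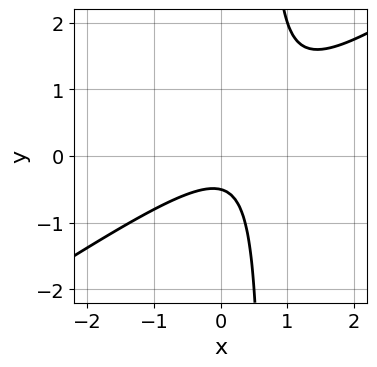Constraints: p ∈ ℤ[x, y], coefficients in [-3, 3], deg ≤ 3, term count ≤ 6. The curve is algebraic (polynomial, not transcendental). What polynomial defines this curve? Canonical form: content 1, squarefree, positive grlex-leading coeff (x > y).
2*x^2 - 3*x*y - x + 2*y + 1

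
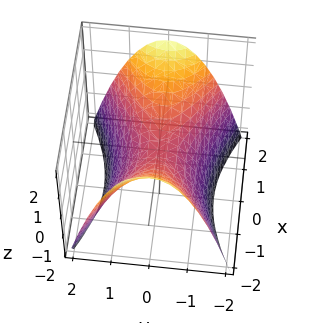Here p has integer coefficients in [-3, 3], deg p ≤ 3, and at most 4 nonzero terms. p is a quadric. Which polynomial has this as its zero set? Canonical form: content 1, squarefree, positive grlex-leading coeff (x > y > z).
x^2 - 2*y^2 - 2*z

deg p = 2. A hyperbolic paraboloid; a quadric.
Symmetries: it's symmetric under x → −x, forcing even powers of x; the y ↦ −y reflection is a symmetry, so y appears only in even powers.
Against the integer gridlines: it crosses the z-axis at the gridline z = 0; it crosses the y-axis at the gridline y = 0; it meets the x-axis at x = 0 (among the integer gridlines).
Together with the visible shape, these determine p as stated.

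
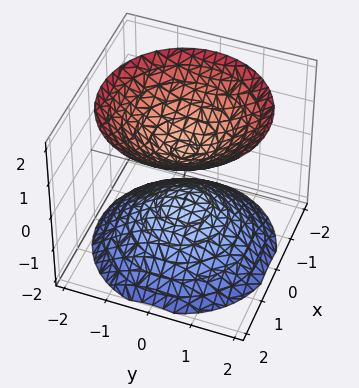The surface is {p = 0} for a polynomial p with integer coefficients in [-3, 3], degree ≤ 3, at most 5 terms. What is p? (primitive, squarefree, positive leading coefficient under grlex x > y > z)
2*x^2 + 2*y^2 - 2*z^2 + 1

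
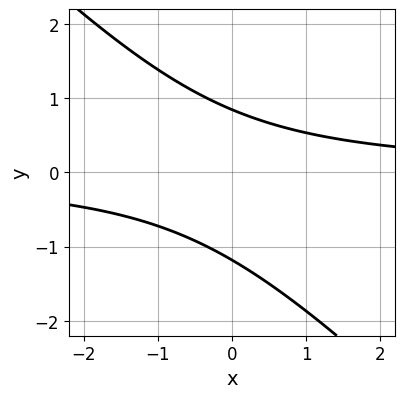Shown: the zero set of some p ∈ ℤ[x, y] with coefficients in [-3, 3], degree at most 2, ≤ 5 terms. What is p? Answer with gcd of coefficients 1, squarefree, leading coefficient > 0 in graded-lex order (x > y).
1. The degree is 2 — a generic line meets the curve in up to 2 points.
2. From the visible intercepts: the curve avoids every integer x-axis point in the box.
3. Together with the visible shape, these determine p as stated.

3*x*y + 3*y^2 + y - 3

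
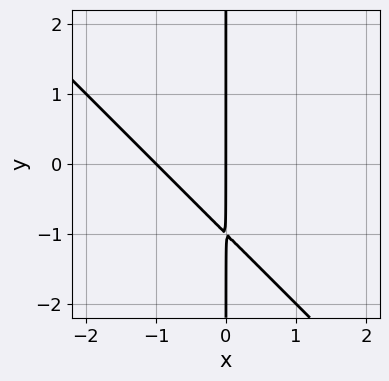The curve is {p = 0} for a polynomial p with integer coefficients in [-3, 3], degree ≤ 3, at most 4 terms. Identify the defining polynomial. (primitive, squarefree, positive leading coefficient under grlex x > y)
x^2 + x*y + x

First, the degree is 2 — a generic line meets the curve in up to 2 points.
Next, from the visible intercepts: among the integer gridlines, it crosses the x-axis at x ∈ {-1, 0}; the visible y-axis segment lies entirely on the curve.
Finally, together with the visible shape, these determine p as stated.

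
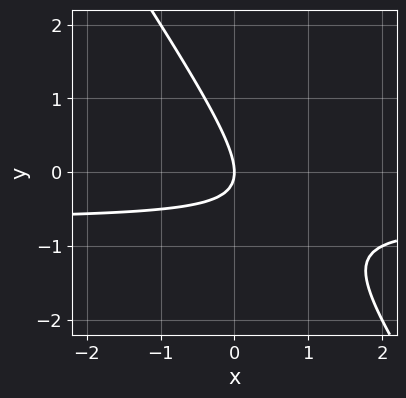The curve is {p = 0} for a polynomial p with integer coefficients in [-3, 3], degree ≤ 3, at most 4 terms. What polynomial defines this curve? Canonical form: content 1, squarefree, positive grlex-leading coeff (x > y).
3*x*y + 2*y^2 + 2*x

First, deg p = 2.
Then, from the axis intercepts and sections: one y-axis crossing is at y = 0; one x-axis crossing is at x = 0.
Finally, the integer polynomial consistent with all of this is the stated p.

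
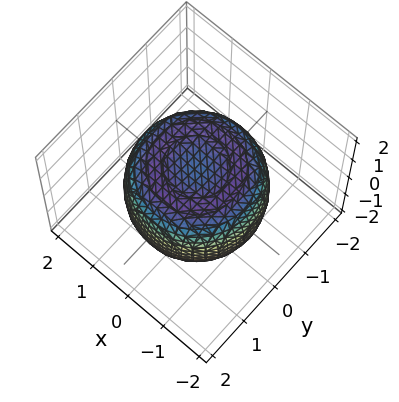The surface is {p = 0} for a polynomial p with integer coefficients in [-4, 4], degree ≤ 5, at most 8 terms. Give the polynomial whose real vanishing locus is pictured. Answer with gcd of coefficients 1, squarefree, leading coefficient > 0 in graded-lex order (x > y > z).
2*x^4 + 4*x^2*y^2 + 2*y^4 - 3*x^2 - 3*y^2 + 3*z^2 - 3

1. The degree is 4 — no degree-3 surface has this shape.
2. By symmetry, the surface is invariant under rotation about z: p = q(x² + y², z).
3. Observable constraints: a circular section at z = 0 has radius between 1 and 2; the z-axis gridline crossings are at z ∈ {-1, 1}.
4. Assembling these constraints gives the stated polynomial.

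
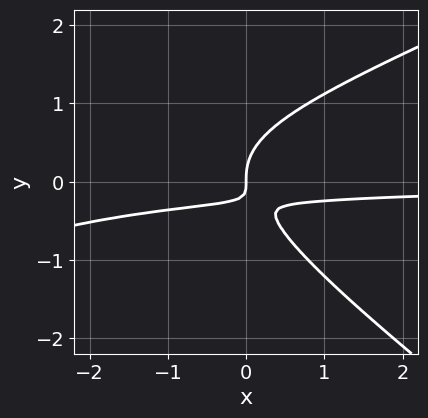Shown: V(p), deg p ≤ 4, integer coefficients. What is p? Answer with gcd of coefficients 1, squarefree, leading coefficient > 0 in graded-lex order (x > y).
First, degree: no degree-2 curve has this shape, so deg p = 3.
Then, checking where it meets the axes: it meets the y-axis at y = 0 (among the integer gridlines); one x-axis crossing is at x = 0.
Finally, assembling these constraints gives the stated polynomial.

x^2*y - x*y^2 - 3*y^3 + 3*x*y + x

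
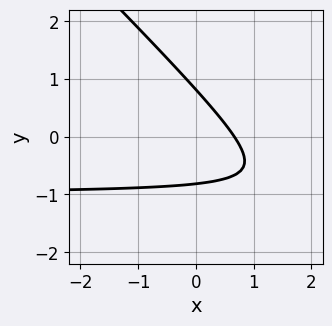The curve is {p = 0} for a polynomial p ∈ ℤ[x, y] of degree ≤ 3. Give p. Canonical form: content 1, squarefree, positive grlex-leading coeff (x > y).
3*x*y + 3*y^2 + 3*x - 2

First, degree: the shape is more complex than any degree-1 curve, so deg p = 2.
Finally, putting this together gives p.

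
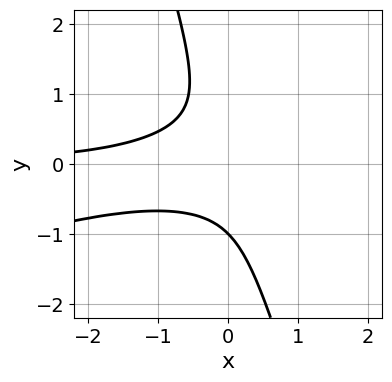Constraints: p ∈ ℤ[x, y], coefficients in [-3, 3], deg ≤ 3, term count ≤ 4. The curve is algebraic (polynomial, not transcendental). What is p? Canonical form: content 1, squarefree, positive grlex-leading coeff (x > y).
1. Degree: no degree-2 curve has this shape, so deg p = 3.
2. Against the integer gridlines: no x-intercept at any integer in the box; it meets the y-axis at y = -1 (among the integer gridlines).
3. Together with the visible shape, these determine p as stated.

x^2*y - 3*x*y^2 - y^3 - 1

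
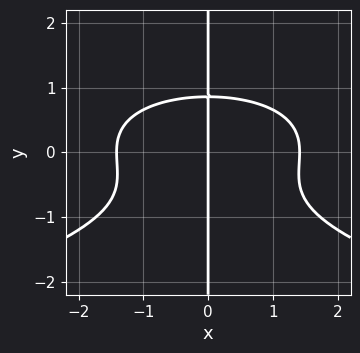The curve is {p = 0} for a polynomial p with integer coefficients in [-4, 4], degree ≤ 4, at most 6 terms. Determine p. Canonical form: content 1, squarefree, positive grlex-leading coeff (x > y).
1. Degree: a generic line meets the curve in up to 4 points, so deg p = 4.
2. Against the integer gridlines: it meets the x-axis at x = 0 (among the integer gridlines); the visible y-axis segment lies entirely on the curve.
3. Matching integer coefficients to the picture gives p.

2*x*y^3 + x^3 + x*y^2 - 2*x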